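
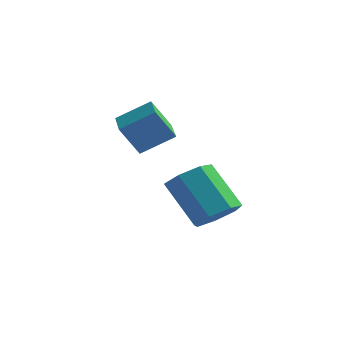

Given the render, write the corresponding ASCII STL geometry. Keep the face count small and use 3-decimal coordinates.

solid 
facet normal 0.638 -0.182 -0.748
outer loop
vertex 1.551 -0.694 -0.419
vertex 1.078 -0.441 -0.884
vertex 1.587 -0.09 -0.535
endloop
endfacet
facet normal 0.768 0.076 0.636
outer loop
vertex 1.551 -0.694 -0.419
vertex 1.587 -0.09 -0.535
vertex 0.556 -0.411 0.749
endloop
endfacet
facet normal 0.768 0.079 0.636
outer loop
vertex 0.556 -0.411 0.749
vertex 1.587 -0.09 -0.535
vertex 0.591 0.193 0.632
endloop
endfacet
facet normal -0.638 0.182 0.749
outer loop
vertex 0.556 -0.411 0.749
vertex 0.591 0.193 0.632
vertex 0.082 -0.159 0.284
endloop
endfacet
facet normal 0.638 -0.181 -0.748
outer loop
vertex 1.587 -0.09 -0.535
vertex 1.078 -0.441 -0.884
vertex 1.239 0.25 -0.914
endloop
endfacet
facet normal 0.524 0.814 0.250
outer loop
vertex 1.587 -0.09 -0.535
vertex 1.239 0.25 -0.914
vertex 0.591 0.193 0.632
endloop
endfacet
facet normal 0.523 0.815 0.249
outer loop
vertex 0.591 0.193 0.632
vertex 1.239 0.25 -0.914
vertex 0.243 0.532 0.254
endloop
endfacet
facet normal -0.637 0.181 0.749
outer loop
vertex 0.591 0.193 0.632
vertex 0.243 0.532 0.254
vertex 0.082 -0.159 0.284
endloop
endfacet
facet normal 0.638 -0.181 -0.748
outer loop
vertex 1.239 0.25 -0.914
vertex 1.078 -0.441 -0.884
vertex 0.77 0.069 -1.27
endloop
endfacet
facet normal -0.115 0.939 -0.325
outer loop
vertex 1.239 0.25 -0.914
vertex 0.77 0.069 -1.27
vertex 0.243 0.532 0.254
endloop
endfacet
facet normal -0.115 0.939 -0.325
outer loop
vertex 0.243 0.532 0.254
vertex 0.77 0.069 -1.27
vertex -0.226 0.351 -0.103
endloop
endfacet
facet normal -0.639 0.181 0.748
outer loop
vertex 0.243 0.532 0.254
vertex -0.226 0.351 -0.103
vertex 0.082 -0.159 0.284
endloop
endfacet
facet normal 0.638 -0.181 -0.749
outer loop
vertex 0.77 0.069 -1.27
vertex 1.078 -0.441 -0.884
vertex 0.533 -0.496 -1.335
endloop
endfacet
facet normal -0.667 0.355 -0.655
outer loop
vertex 0.77 0.069 -1.27
vertex 0.533 -0.496 -1.335
vertex -0.226 0.351 -0.103
endloop
endfacet
facet normal -0.667 0.355 -0.655
outer loop
vertex -0.226 0.351 -0.103
vertex 0.533 -0.496 -1.335
vertex -0.463 -0.214 -0.168
endloop
endfacet
facet normal -0.639 0.182 0.748
outer loop
vertex -0.226 0.351 -0.103
vertex -0.463 -0.214 -0.168
vertex 0.082 -0.159 0.284
endloop
endfacet
facet normal 0.638 -0.181 -0.749
outer loop
vertex 0.533 -0.496 -1.335
vertex 1.078 -0.441 -0.884
vertex 0.706 -1.02 -1.061
endloop
endfacet
facet normal -0.717 -0.494 -0.492
outer loop
vertex 0.533 -0.496 -1.335
vertex 0.706 -1.02 -1.061
vertex -0.463 -0.214 -0.168
endloop
endfacet
facet normal -0.717 -0.496 -0.490
outer loop
vertex -0.463 -0.214 -0.168
vertex 0.706 -1.02 -1.061
vertex -0.289 -0.737 0.107
endloop
endfacet
facet normal -0.639 0.181 0.748
outer loop
vertex -0.463 -0.214 -0.168
vertex -0.289 -0.737 0.107
vertex 0.082 -0.159 0.284
endloop
endfacet
facet normal 0.638 -0.182 -0.748
outer loop
vertex 0.706 -1.02 -1.061
vertex 1.078 -0.441 -0.884
vertex 1.159 -1.108 -0.653
endloop
endfacet
facet normal -0.227 -0.973 0.042
outer loop
vertex 0.706 -1.02 -1.061
vertex 1.159 -1.108 -0.653
vertex -0.289 -0.737 0.107
endloop
endfacet
facet normal -0.227 -0.973 0.042
outer loop
vertex -0.289 -0.737 0.107
vertex 1.159 -1.108 -0.653
vertex 0.164 -0.825 0.515
endloop
endfacet
facet normal -0.639 0.181 0.748
outer loop
vertex -0.289 -0.737 0.107
vertex 0.164 -0.825 0.515
vertex 0.082 -0.159 0.284
endloop
endfacet
facet normal 0.638 -0.182 -0.748
outer loop
vertex 1.159 -1.108 -0.653
vertex 1.078 -0.441 -0.884
vertex 1.551 -0.694 -0.419
endloop
endfacet
facet normal 0.434 -0.718 0.544
outer loop
vertex 1.159 -1.108 -0.653
vertex 1.551 -0.694 -0.419
vertex 0.164 -0.825 0.515
endloop
endfacet
facet normal 0.434 -0.718 0.544
outer loop
vertex 0.164 -0.825 0.515
vertex 1.551 -0.694 -0.419
vertex 0.556 -0.411 0.749
endloop
endfacet
facet normal -0.638 0.181 0.748
outer loop
vertex 0.164 -0.825 0.515
vertex 0.556 -0.411 0.749
vertex 0.082 -0.159 0.284
endloop
endfacet
facet normal -0.549 0.835 0.023
outer loop
vertex -0.698 -0.649 2.864
vertex -0.282 -0.353 2.027
vertex -1.454 -1.131 2.317
endloop
endfacet
facet normal -0.425 -0.302 0.853
outer loop
vertex -0.838 -2.067 2.293
vertex -0.698 -0.649 2.864
vertex -1.454 -1.131 2.317
endloop
endfacet
facet normal -0.549 0.835 0.021
outer loop
vertex -1.454 -1.131 2.317
vertex -0.282 -0.353 2.027
vertex -1.037 -0.836 1.481
endloop
endfacet
facet normal -0.719 -0.460 -0.521
outer loop
vertex -1.037 -0.836 1.481
vertex -0.838 -2.067 2.293
vertex -1.454 -1.131 2.317
endloop
endfacet
facet normal 0.719 0.460 0.520
outer loop
vertex -0.698 -0.649 2.864
vertex 0.334 -1.289 2.003
vertex -0.282 -0.353 2.027
endloop
endfacet
facet normal -0.424 -0.302 0.854
outer loop
vertex -0.083 -1.584 2.839
vertex -0.698 -0.649 2.864
vertex -0.838 -2.067 2.293
endloop
endfacet
facet normal 0.719 0.459 0.521
outer loop
vertex -0.083 -1.584 2.839
vertex 0.334 -1.289 2.003
vertex -0.698 -0.649 2.864
endloop
endfacet
facet normal 0.425 0.301 -0.854
outer loop
vertex -0.282 -0.353 2.027
vertex 0.334 -1.289 2.003
vertex -1.037 -0.836 1.481
endloop
endfacet
facet normal -0.720 -0.460 -0.520
outer loop
vertex -0.422 -1.771 1.456
vertex -0.838 -2.067 2.293
vertex -1.037 -0.836 1.481
endloop
endfacet
facet normal 0.425 0.302 -0.853
outer loop
vertex -1.037 -0.836 1.481
vertex 0.334 -1.289 2.003
vertex -0.422 -1.771 1.456
endloop
endfacet
facet normal 0.550 -0.835 -0.022
outer loop
vertex -0.422 -1.771 1.456
vertex -0.083 -1.584 2.839
vertex -0.838 -2.067 2.293
endloop
endfacet
facet normal 0.548 -0.836 -0.021
outer loop
vertex 0.334 -1.289 2.003
vertex -0.083 -1.584 2.839
vertex -0.422 -1.771 1.456
endloop
endfacet

endsolid


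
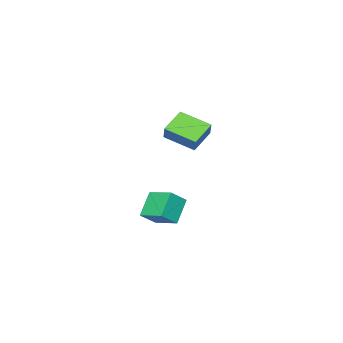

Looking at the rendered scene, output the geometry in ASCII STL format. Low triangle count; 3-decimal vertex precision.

solid 
facet normal -0.660 -0.201 0.724
outer loop
vertex 3.852 2.106 0.17
vertex 3.875 3.623 0.613
vertex 2.936 2.345 -0.599
endloop
endfacet
facet normal -0.015 -0.960 -0.280
outer loop
vertex 4.025 2.677 -1.793
vertex 3.852 2.106 0.17
vertex 2.936 2.345 -0.599
endloop
endfacet
facet normal -0.660 -0.201 0.724
outer loop
vertex 2.936 2.345 -0.599
vertex 3.875 3.623 0.613
vertex 2.959 3.861 -0.156
endloop
endfacet
facet normal -0.751 0.196 -0.631
outer loop
vertex 2.959 3.861 -0.156
vertex 4.025 2.677 -1.793
vertex 2.936 2.345 -0.599
endloop
endfacet
facet normal 0.751 -0.196 0.631
outer loop
vertex 3.852 2.106 0.17
vertex 4.964 3.955 -0.581
vertex 3.875 3.623 0.613
endloop
endfacet
facet normal -0.014 -0.960 -0.280
outer loop
vertex 4.941 2.439 -1.024
vertex 3.852 2.106 0.17
vertex 4.025 2.677 -1.793
endloop
endfacet
facet normal 0.751 -0.196 0.631
outer loop
vertex 4.941 2.439 -1.024
vertex 4.964 3.955 -0.581
vertex 3.852 2.106 0.17
endloop
endfacet
facet normal 0.014 0.960 0.280
outer loop
vertex 3.875 3.623 0.613
vertex 4.964 3.955 -0.581
vertex 2.959 3.861 -0.156
endloop
endfacet
facet normal -0.751 0.196 -0.631
outer loop
vertex 4.048 4.194 -1.35
vertex 4.025 2.677 -1.793
vertex 2.959 3.861 -0.156
endloop
endfacet
facet normal 0.015 0.960 0.281
outer loop
vertex 2.959 3.861 -0.156
vertex 4.964 3.955 -0.581
vertex 4.048 4.194 -1.35
endloop
endfacet
facet normal 0.660 0.201 -0.724
outer loop
vertex 4.048 4.194 -1.35
vertex 4.941 2.439 -1.024
vertex 4.025 2.677 -1.793
endloop
endfacet
facet normal 0.660 0.201 -0.724
outer loop
vertex 4.964 3.955 -0.581
vertex 4.941 2.439 -1.024
vertex 4.048 4.194 -1.35
endloop
endfacet
facet normal -0.421 -0.439 -0.794
outer loop
vertex -1.966 -2.223 1.2
vertex -3.415 -2.353 2.04
vertex -2.528 -0.433 0.507
endloop
endfacet
facet normal 0.863 0.078 -0.499
outer loop
vertex -2.045 0.073 1.42
vertex -1.966 -2.223 1.2
vertex -2.528 -0.433 0.507
endloop
endfacet
facet normal -0.420 -0.440 -0.794
outer loop
vertex -2.528 -0.433 0.507
vertex -3.415 -2.353 2.04
vertex -3.978 -0.563 1.347
endloop
endfacet
facet normal -0.281 0.895 -0.347
outer loop
vertex -3.978 -0.563 1.347
vertex -2.045 0.073 1.42
vertex -2.528 -0.433 0.507
endloop
endfacet
facet normal 0.281 -0.895 0.347
outer loop
vertex -1.966 -2.223 1.2
vertex -2.932 -1.847 2.953
vertex -3.415 -2.353 2.04
endloop
endfacet
facet normal 0.862 0.078 -0.500
outer loop
vertex -1.482 -1.717 2.113
vertex -1.966 -2.223 1.2
vertex -2.045 0.073 1.42
endloop
endfacet
facet normal 0.281 -0.895 0.347
outer loop
vertex -1.482 -1.717 2.113
vertex -2.932 -1.847 2.953
vertex -1.966 -2.223 1.2
endloop
endfacet
facet normal -0.863 -0.078 0.500
outer loop
vertex -3.415 -2.353 2.04
vertex -2.932 -1.847 2.953
vertex -3.978 -0.563 1.347
endloop
endfacet
facet normal -0.281 0.895 -0.347
outer loop
vertex -3.494 -0.057 2.26
vertex -2.045 0.073 1.42
vertex -3.978 -0.563 1.347
endloop
endfacet
facet normal -0.863 -0.077 0.500
outer loop
vertex -3.978 -0.563 1.347
vertex -2.932 -1.847 2.953
vertex -3.494 -0.057 2.26
endloop
endfacet
facet normal 0.421 0.440 0.794
outer loop
vertex -3.494 -0.057 2.26
vertex -1.482 -1.717 2.113
vertex -2.045 0.073 1.42
endloop
endfacet
facet normal 0.420 0.439 0.794
outer loop
vertex -2.932 -1.847 2.953
vertex -1.482 -1.717 2.113
vertex -3.494 -0.057 2.26
endloop
endfacet

endsolid


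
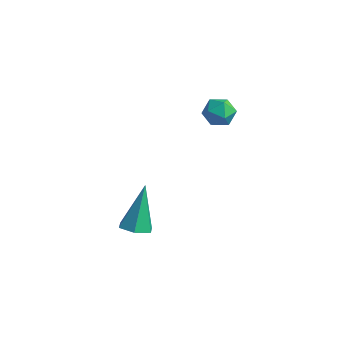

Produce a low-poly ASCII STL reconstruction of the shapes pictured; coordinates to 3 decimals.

solid 
facet normal 0.125 -0.468 -0.875
outer loop
vertex -3.29 -3.06 -4.212
vertex -3.637 -2.556 -4.531
vertex -2.953 -2.51 -4.458
endloop
endfacet
facet normal 0.792 -0.233 0.565
outer loop
vertex -3.29 -3.06 -4.212
vertex -2.953 -2.51 -4.458
vertex -3.883 -1.624 -2.789
endloop
endfacet
facet normal 0.125 -0.469 -0.875
outer loop
vertex -2.953 -2.51 -4.458
vertex -3.637 -2.556 -4.531
vertex -3.3 -2.007 -4.777
endloop
endfacet
facet normal 0.783 0.611 0.112
outer loop
vertex -2.953 -2.51 -4.458
vertex -3.3 -2.007 -4.777
vertex -3.883 -1.624 -2.789
endloop
endfacet
facet normal 0.123 -0.468 -0.875
outer loop
vertex -3.3 -2.007 -4.777
vertex -3.637 -2.556 -4.531
vertex -3.985 -2.052 -4.849
endloop
endfacet
facet normal -0.043 0.979 -0.201
outer loop
vertex -3.3 -2.007 -4.777
vertex -3.985 -2.052 -4.849
vertex -3.883 -1.624 -2.789
endloop
endfacet
facet normal 0.123 -0.468 -0.875
outer loop
vertex -3.985 -2.052 -4.849
vertex -3.637 -2.556 -4.531
vertex -4.322 -2.601 -4.603
endloop
endfacet
facet normal -0.863 0.502 -0.062
outer loop
vertex -3.985 -2.052 -4.849
vertex -4.322 -2.601 -4.603
vertex -3.883 -1.624 -2.789
endloop
endfacet
facet normal 0.123 -0.469 -0.875
outer loop
vertex -4.322 -2.601 -4.603
vertex -3.637 -2.556 -4.531
vertex -3.974 -3.105 -4.284
endloop
endfacet
facet normal -0.854 -0.342 0.391
outer loop
vertex -4.322 -2.601 -4.603
vertex -3.974 -3.105 -4.284
vertex -3.883 -1.624 -2.789
endloop
endfacet
facet normal 0.123 -0.469 -0.875
outer loop
vertex -3.974 -3.105 -4.284
vertex -3.637 -2.556 -4.531
vertex -3.29 -3.06 -4.212
endloop
endfacet
facet normal -0.027 -0.709 0.704
outer loop
vertex -3.974 -3.105 -4.284
vertex -3.29 -3.06 -4.212
vertex -3.883 -1.624 -2.789
endloop
endfacet
facet normal -0.672 0.649 0.357
outer loop
vertex -2.798 1.129 0.513
vertex -2.763 0.823 1.135
vertex -2.336 1.349 0.983
endloop
endfacet
facet normal -0.283 0.945 -0.164
outer loop
vertex -2.798 1.129 0.513
vertex -2.336 1.349 0.983
vertex -2.151 1.289 0.317
endloop
endfacet
facet normal -0.364 0.550 -0.752
outer loop
vertex -2.798 1.129 0.513
vertex -2.151 1.289 0.317
vertex -2.464 0.726 0.057
endloop
endfacet
facet normal -0.803 0.008 -0.596
outer loop
vertex -2.798 1.129 0.513
vertex -2.464 0.726 0.057
vertex -2.842 0.439 0.563
endloop
endfacet
facet normal -0.993 0.070 0.090
outer loop
vertex -2.798 1.129 0.513
vertex -2.842 0.439 0.563
vertex -2.763 0.823 1.135
endloop
endfacet
facet normal 0.404 0.914 0.030
outer loop
vertex -2.151 1.289 0.317
vertex -2.336 1.349 0.983
vertex -1.718 1.081 0.817
endloop
endfacet
facet normal -0.227 0.436 0.871
outer loop
vertex -2.336 1.349 0.983
vertex -2.763 0.823 1.135
vertex -2.096 0.794 1.323
endloop
endfacet
facet normal -0.747 -0.500 0.439
outer loop
vertex -2.763 0.823 1.135
vertex -2.842 0.439 0.563
vertex -2.409 0.231 1.063
endloop
endfacet
facet normal -0.440 -0.600 -0.669
outer loop
vertex -2.842 0.439 0.563
vertex -2.464 0.726 0.057
vertex -2.224 0.171 0.397
endloop
endfacet
facet normal 0.272 0.275 -0.922
outer loop
vertex -2.464 0.726 0.057
vertex -2.151 1.289 0.317
vertex -1.797 0.697 0.245
endloop
endfacet
facet normal 0.803 -0.008 0.596
outer loop
vertex -1.762 0.391 0.867
vertex -1.718 1.081 0.817
vertex -2.096 0.794 1.323
endloop
endfacet
facet normal 0.364 -0.550 0.752
outer loop
vertex -1.762 0.391 0.867
vertex -2.096 0.794 1.323
vertex -2.409 0.231 1.063
endloop
endfacet
facet normal 0.283 -0.945 0.164
outer loop
vertex -1.762 0.391 0.867
vertex -2.409 0.231 1.063
vertex -2.224 0.171 0.397
endloop
endfacet
facet normal 0.672 -0.649 -0.357
outer loop
vertex -1.762 0.391 0.867
vertex -2.224 0.171 0.397
vertex -1.797 0.697 0.245
endloop
endfacet
facet normal 0.993 -0.070 -0.090
outer loop
vertex -1.762 0.391 0.867
vertex -1.797 0.697 0.245
vertex -1.718 1.081 0.817
endloop
endfacet
facet normal 0.440 0.600 0.669
outer loop
vertex -2.096 0.794 1.323
vertex -1.718 1.081 0.817
vertex -2.336 1.349 0.983
endloop
endfacet
facet normal -0.272 -0.275 0.922
outer loop
vertex -2.409 0.231 1.063
vertex -2.096 0.794 1.323
vertex -2.763 0.823 1.135
endloop
endfacet
facet normal -0.404 -0.914 -0.030
outer loop
vertex -2.224 0.171 0.397
vertex -2.409 0.231 1.063
vertex -2.842 0.439 0.563
endloop
endfacet
facet normal 0.227 -0.436 -0.871
outer loop
vertex -1.797 0.697 0.245
vertex -2.224 0.171 0.397
vertex -2.464 0.726 0.057
endloop
endfacet
facet normal 0.747 0.500 -0.439
outer loop
vertex -1.718 1.081 0.817
vertex -1.797 0.697 0.245
vertex -2.151 1.289 0.317
endloop
endfacet

endsolid


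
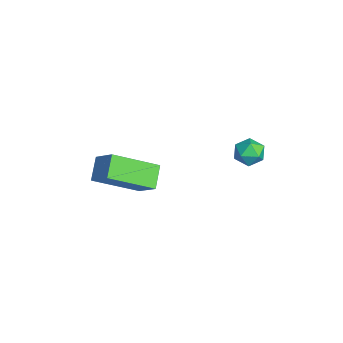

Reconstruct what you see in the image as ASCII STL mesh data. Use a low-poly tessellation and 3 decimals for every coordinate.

solid 
facet normal -0.668 -0.391 -0.633
outer loop
vertex 0.306 -4.727 -3.941
vertex -0.527 -4.378 -3.278
vertex 0.232 -2.831 -5.033
endloop
endfacet
facet normal 0.743 -0.312 -0.592
outer loop
vertex 1.067 -2.342 -4.242
vertex 0.306 -4.727 -3.941
vertex 0.232 -2.831 -5.033
endloop
endfacet
facet normal -0.667 -0.391 -0.634
outer loop
vertex 0.232 -2.831 -5.033
vertex -0.527 -4.378 -3.278
vertex -0.601 -2.482 -4.371
endloop
endfacet
facet normal -0.034 0.866 -0.499
outer loop
vertex -0.601 -2.482 -4.371
vertex 1.067 -2.342 -4.242
vertex 0.232 -2.831 -5.033
endloop
endfacet
facet normal 0.034 -0.866 0.499
outer loop
vertex 0.306 -4.727 -3.941
vertex 0.308 -3.889 -2.487
vertex -0.527 -4.378 -3.278
endloop
endfacet
facet normal 0.744 -0.312 -0.591
outer loop
vertex 1.141 -4.238 -3.149
vertex 0.306 -4.727 -3.941
vertex 1.067 -2.342 -4.242
endloop
endfacet
facet normal 0.034 -0.866 0.499
outer loop
vertex 1.141 -4.238 -3.149
vertex 0.308 -3.889 -2.487
vertex 0.306 -4.727 -3.941
endloop
endfacet
facet normal -0.743 0.312 0.592
outer loop
vertex -0.527 -4.378 -3.278
vertex 0.308 -3.889 -2.487
vertex -0.601 -2.482 -4.371
endloop
endfacet
facet normal -0.034 0.866 -0.499
outer loop
vertex 0.234 -1.993 -3.579
vertex 1.067 -2.342 -4.242
vertex -0.601 -2.482 -4.371
endloop
endfacet
facet normal -0.744 0.312 0.592
outer loop
vertex -0.601 -2.482 -4.371
vertex 0.308 -3.889 -2.487
vertex 0.234 -1.993 -3.579
endloop
endfacet
facet normal 0.668 0.391 0.633
outer loop
vertex 0.234 -1.993 -3.579
vertex 1.141 -4.238 -3.149
vertex 1.067 -2.342 -4.242
endloop
endfacet
facet normal 0.667 0.391 0.634
outer loop
vertex 0.308 -3.889 -2.487
vertex 1.141 -4.238 -3.149
vertex 0.234 -1.993 -3.579
endloop
endfacet
facet normal -0.393 -0.226 0.892
outer loop
vertex 1.333 1.278 -1.565
vertex 1.591 0.647 -1.611
vertex 1.958 1.146 -1.323
endloop
endfacet
facet normal -0.231 0.468 0.853
outer loop
vertex 1.333 1.278 -1.565
vertex 1.958 1.146 -1.323
vertex 1.841 1.722 -1.671
endloop
endfacet
facet normal -0.591 0.748 0.303
outer loop
vertex 1.333 1.278 -1.565
vertex 1.841 1.722 -1.671
vertex 1.402 1.579 -2.174
endloop
endfacet
facet normal -0.974 0.227 0.002
outer loop
vertex 1.333 1.278 -1.565
vertex 1.402 1.579 -2.174
vertex 1.247 0.915 -2.137
endloop
endfacet
facet normal -0.852 -0.375 0.366
outer loop
vertex 1.333 1.278 -1.565
vertex 1.247 0.915 -2.137
vertex 1.591 0.647 -1.611
endloop
endfacet
facet normal 0.467 0.525 0.712
outer loop
vertex 1.841 1.722 -1.671
vertex 1.958 1.146 -1.323
vertex 2.413 1.365 -1.783
endloop
endfacet
facet normal 0.205 -0.598 0.775
outer loop
vertex 1.958 1.146 -1.323
vertex 1.591 0.647 -1.611
vertex 2.258 0.701 -1.746
endloop
endfacet
facet normal -0.539 -0.839 -0.075
outer loop
vertex 1.591 0.647 -1.611
vertex 1.247 0.915 -2.137
vertex 1.819 0.558 -2.249
endloop
endfacet
facet normal -0.736 0.135 -0.664
outer loop
vertex 1.247 0.915 -2.137
vertex 1.402 1.579 -2.174
vertex 1.702 1.134 -2.597
endloop
endfacet
facet normal -0.115 0.977 -0.177
outer loop
vertex 1.402 1.579 -2.174
vertex 1.841 1.722 -1.671
vertex 2.069 1.633 -2.309
endloop
endfacet
facet normal 0.974 -0.227 -0.002
outer loop
vertex 2.327 1.002 -2.355
vertex 2.413 1.365 -1.783
vertex 2.258 0.701 -1.746
endloop
endfacet
facet normal 0.591 -0.748 -0.303
outer loop
vertex 2.327 1.002 -2.355
vertex 2.258 0.701 -1.746
vertex 1.819 0.558 -2.249
endloop
endfacet
facet normal 0.231 -0.468 -0.853
outer loop
vertex 2.327 1.002 -2.355
vertex 1.819 0.558 -2.249
vertex 1.702 1.134 -2.597
endloop
endfacet
facet normal 0.393 0.226 -0.892
outer loop
vertex 2.327 1.002 -2.355
vertex 1.702 1.134 -2.597
vertex 2.069 1.633 -2.309
endloop
endfacet
facet normal 0.852 0.375 -0.366
outer loop
vertex 2.327 1.002 -2.355
vertex 2.069 1.633 -2.309
vertex 2.413 1.365 -1.783
endloop
endfacet
facet normal 0.736 -0.135 0.664
outer loop
vertex 2.258 0.701 -1.746
vertex 2.413 1.365 -1.783
vertex 1.958 1.146 -1.323
endloop
endfacet
facet normal 0.115 -0.977 0.177
outer loop
vertex 1.819 0.558 -2.249
vertex 2.258 0.701 -1.746
vertex 1.591 0.647 -1.611
endloop
endfacet
facet normal -0.467 -0.525 -0.712
outer loop
vertex 1.702 1.134 -2.597
vertex 1.819 0.558 -2.249
vertex 1.247 0.915 -2.137
endloop
endfacet
facet normal -0.205 0.598 -0.775
outer loop
vertex 2.069 1.633 -2.309
vertex 1.702 1.134 -2.597
vertex 1.402 1.579 -2.174
endloop
endfacet
facet normal 0.539 0.839 0.075
outer loop
vertex 2.413 1.365 -1.783
vertex 2.069 1.633 -2.309
vertex 1.841 1.722 -1.671
endloop
endfacet

endsolid


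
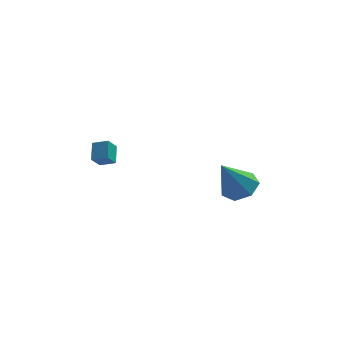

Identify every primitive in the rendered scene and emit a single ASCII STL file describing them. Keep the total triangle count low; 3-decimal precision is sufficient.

solid 
facet normal 0.424 0.306 -0.852
outer loop
vertex 5.002 2.265 0.187
vertex 4.391 1.706 -0.318
vertex 4.279 2.63 -0.042
endloop
endfacet
facet normal 0.104 0.668 0.737
outer loop
vertex 5.002 2.265 0.187
vertex 4.279 2.63 -0.042
vertex 3.489 1.054 1.498
endloop
endfacet
facet normal 0.423 0.306 -0.853
outer loop
vertex 4.279 2.63 -0.042
vertex 4.391 1.706 -0.318
vertex 3.639 2.299 -0.478
endloop
endfacet
facet normal -0.617 0.686 0.385
outer loop
vertex 4.279 2.63 -0.042
vertex 3.639 2.299 -0.478
vertex 3.489 1.054 1.498
endloop
endfacet
facet normal 0.423 0.307 -0.852
outer loop
vertex 3.639 2.299 -0.478
vertex 4.391 1.706 -0.318
vertex 3.566 1.522 -0.794
endloop
endfacet
facet normal -0.995 0.099 -0.013
outer loop
vertex 3.639 2.299 -0.478
vertex 3.566 1.522 -0.794
vertex 3.489 1.054 1.498
endloop
endfacet
facet normal 0.424 0.306 -0.853
outer loop
vertex 3.566 1.522 -0.794
vertex 4.391 1.706 -0.318
vertex 4.113 0.884 -0.751
endloop
endfacet
facet normal -0.744 -0.649 -0.157
outer loop
vertex 3.566 1.522 -0.794
vertex 4.113 0.884 -0.751
vertex 3.489 1.054 1.498
endloop
endfacet
facet normal 0.422 0.306 -0.853
outer loop
vertex 4.113 0.884 -0.751
vertex 4.391 1.706 -0.318
vertex 4.87 0.865 -0.383
endloop
endfacet
facet normal -0.054 -0.997 0.060
outer loop
vertex 4.113 0.884 -0.751
vertex 4.87 0.865 -0.383
vertex 3.489 1.054 1.498
endloop
endfacet
facet normal 0.424 0.307 -0.852
outer loop
vertex 4.87 0.865 -0.383
vertex 4.391 1.706 -0.318
vertex 5.265 1.48 0.035
endloop
endfacet
facet normal 0.556 -0.681 0.477
outer loop
vertex 4.87 0.865 -0.383
vertex 5.265 1.48 0.035
vertex 3.489 1.054 1.498
endloop
endfacet
facet normal 0.424 0.307 -0.852
outer loop
vertex 5.265 1.48 0.035
vertex 4.391 1.706 -0.318
vertex 5.002 2.265 0.187
endloop
endfacet
facet normal 0.626 0.059 0.777
outer loop
vertex 5.265 1.48 0.035
vertex 5.002 2.265 0.187
vertex 3.489 1.054 1.498
endloop
endfacet
facet normal -0.904 0.270 -0.331
outer loop
vertex -2.276 0.701 2.147
vertex -2.245 1.523 2.733
vertex -1.918 1.134 1.522
endloop
endfacet
facet normal -0.031 -0.813 -0.581
outer loop
vertex -1.195 0.917 1.787
vertex -2.276 0.701 2.147
vertex -1.918 1.134 1.522
endloop
endfacet
facet normal -0.904 0.271 -0.331
outer loop
vertex -1.918 1.134 1.522
vertex -2.245 1.523 2.733
vertex -1.887 1.955 2.109
endloop
endfacet
facet normal 0.427 0.515 -0.743
outer loop
vertex -1.887 1.955 2.109
vertex -1.195 0.917 1.787
vertex -1.918 1.134 1.522
endloop
endfacet
facet normal -0.427 -0.514 0.744
outer loop
vertex -2.276 0.701 2.147
vertex -1.522 1.306 2.998
vertex -2.245 1.523 2.733
endloop
endfacet
facet normal -0.031 -0.813 -0.581
outer loop
vertex -1.553 0.485 2.411
vertex -2.276 0.701 2.147
vertex -1.195 0.917 1.787
endloop
endfacet
facet normal -0.426 -0.516 0.744
outer loop
vertex -1.553 0.485 2.411
vertex -1.522 1.306 2.998
vertex -2.276 0.701 2.147
endloop
endfacet
facet normal 0.031 0.813 0.581
outer loop
vertex -2.245 1.523 2.733
vertex -1.522 1.306 2.998
vertex -1.887 1.955 2.109
endloop
endfacet
facet normal 0.426 0.515 -0.744
outer loop
vertex -1.164 1.739 2.373
vertex -1.195 0.917 1.787
vertex -1.887 1.955 2.109
endloop
endfacet
facet normal 0.031 0.813 0.581
outer loop
vertex -1.887 1.955 2.109
vertex -1.522 1.306 2.998
vertex -1.164 1.739 2.373
endloop
endfacet
facet normal 0.904 -0.270 0.331
outer loop
vertex -1.164 1.739 2.373
vertex -1.553 0.485 2.411
vertex -1.195 0.917 1.787
endloop
endfacet
facet normal 0.904 -0.270 0.331
outer loop
vertex -1.522 1.306 2.998
vertex -1.553 0.485 2.411
vertex -1.164 1.739 2.373
endloop
endfacet

endsolid


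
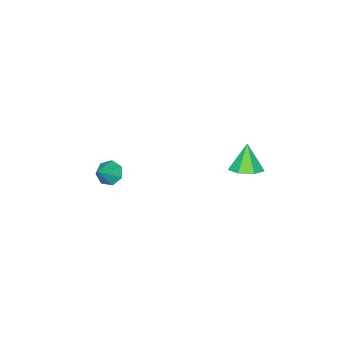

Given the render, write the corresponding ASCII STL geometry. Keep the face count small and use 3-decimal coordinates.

solid 
facet normal 0.336 0.251 -0.908
outer loop
vertex -2.641 3.11 0.045
vertex -3.436 3.787 -0.062
vertex -2.481 3.958 0.339
endloop
endfacet
facet normal 0.665 -0.354 0.658
outer loop
vertex -2.641 3.11 0.045
vertex -2.481 3.958 0.339
vertex -4.044 3.333 1.582
endloop
endfacet
facet normal 0.336 0.251 -0.908
outer loop
vertex -2.481 3.958 0.339
vertex -3.436 3.787 -0.062
vertex -3.04 4.677 0.331
endloop
endfacet
facet normal 0.478 0.380 0.792
outer loop
vertex -2.481 3.958 0.339
vertex -3.04 4.677 0.331
vertex -4.044 3.333 1.582
endloop
endfacet
facet normal 0.336 0.251 -0.908
outer loop
vertex -3.04 4.677 0.331
vertex -3.436 3.787 -0.062
vertex -3.898 4.726 0.027
endloop
endfacet
facet normal -0.187 0.740 0.646
outer loop
vertex -3.04 4.677 0.331
vertex -3.898 4.726 0.027
vertex -4.044 3.333 1.582
endloop
endfacet
facet normal 0.335 0.251 -0.908
outer loop
vertex -3.898 4.726 0.027
vertex -3.436 3.787 -0.062
vertex -4.408 4.068 -0.343
endloop
endfacet
facet normal -0.827 0.455 0.330
outer loop
vertex -3.898 4.726 0.027
vertex -4.408 4.068 -0.343
vertex -4.044 3.333 1.582
endloop
endfacet
facet normal 0.335 0.252 -0.908
outer loop
vertex -4.408 4.068 -0.343
vertex -3.436 3.787 -0.062
vertex -4.186 3.199 -0.502
endloop
endfacet
facet normal -0.962 -0.261 0.082
outer loop
vertex -4.408 4.068 -0.343
vertex -4.186 3.199 -0.502
vertex -4.044 3.333 1.582
endloop
endfacet
facet normal 0.336 0.251 -0.908
outer loop
vertex -4.186 3.199 -0.502
vertex -3.436 3.787 -0.062
vertex -3.4 2.772 -0.329
endloop
endfacet
facet normal -0.491 -0.867 0.089
outer loop
vertex -4.186 3.199 -0.502
vertex -3.4 2.772 -0.329
vertex -4.044 3.333 1.582
endloop
endfacet
facet normal 0.336 0.251 -0.908
outer loop
vertex -3.4 2.772 -0.329
vertex -3.436 3.787 -0.062
vertex -2.641 3.11 0.045
endloop
endfacet
facet normal 0.234 -0.909 0.346
outer loop
vertex -3.4 2.772 -0.329
vertex -2.641 3.11 0.045
vertex -4.044 3.333 1.582
endloop
endfacet
facet normal -0.744 -0.116 -0.658
outer loop
vertex -0.111 -3.414 -3.537
vertex -0.485 -4.023 -3.006
vertex -0.613 -3.142 -3.017
endloop
endfacet
facet normal 0.471 0.882 -0.007
outer loop
vertex -0.111 -3.414 -3.537
vertex -0.613 -3.142 -3.017
vertex 0.705 -3.837 -1.954
endloop
endfacet
facet normal -0.744 -0.116 -0.658
outer loop
vertex -0.613 -3.142 -3.017
vertex -0.485 -4.023 -3.006
vertex -1.019 -3.533 -2.489
endloop
endfacet
facet normal -0.035 0.816 0.577
outer loop
vertex -0.613 -3.142 -3.017
vertex -1.019 -3.533 -2.489
vertex 0.705 -3.837 -1.954
endloop
endfacet
facet normal -0.744 -0.116 -0.658
outer loop
vertex -1.019 -3.533 -2.489
vertex -0.485 -4.023 -3.006
vertex -1.023 -4.293 -2.351
endloop
endfacet
facet normal -0.264 0.174 0.949
outer loop
vertex -1.019 -3.533 -2.489
vertex -1.023 -4.293 -2.351
vertex 0.705 -3.837 -1.954
endloop
endfacet
facet normal -0.744 -0.116 -0.659
outer loop
vertex -1.023 -4.293 -2.351
vertex -0.485 -4.023 -3.006
vertex -0.622 -4.849 -2.706
endloop
endfacet
facet normal -0.043 -0.559 0.828
outer loop
vertex -1.023 -4.293 -2.351
vertex -0.622 -4.849 -2.706
vertex 0.705 -3.837 -1.954
endloop
endfacet
facet normal -0.744 -0.116 -0.658
outer loop
vertex -0.622 -4.849 -2.706
vertex -0.485 -4.023 -3.006
vertex -0.118 -4.783 -3.287
endloop
endfacet
facet normal 0.462 -0.833 0.306
outer loop
vertex -0.622 -4.849 -2.706
vertex -0.118 -4.783 -3.287
vertex 0.705 -3.837 -1.954
endloop
endfacet
facet normal -0.744 -0.116 -0.657
outer loop
vertex -0.118 -4.783 -3.287
vertex -0.485 -4.023 -3.006
vertex 0.109 -4.145 -3.657
endloop
endfacet
facet normal 0.870 -0.440 -0.225
outer loop
vertex -0.118 -4.783 -3.287
vertex 0.109 -4.145 -3.657
vertex 0.705 -3.837 -1.954
endloop
endfacet
facet normal -0.744 -0.116 -0.658
outer loop
vertex 0.109 -4.145 -3.657
vertex -0.485 -4.023 -3.006
vertex -0.111 -3.414 -3.537
endloop
endfacet
facet normal 0.874 0.323 -0.364
outer loop
vertex 0.109 -4.145 -3.657
vertex -0.111 -3.414 -3.537
vertex 0.705 -3.837 -1.954
endloop
endfacet

endsolid


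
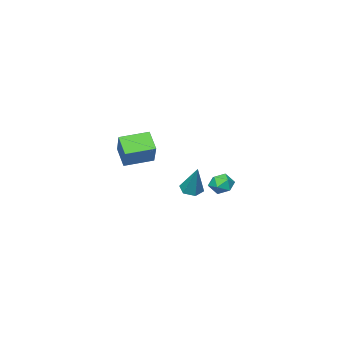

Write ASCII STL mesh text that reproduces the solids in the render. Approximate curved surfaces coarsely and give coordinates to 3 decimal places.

solid 
facet normal -0.947 0.143 -0.289
outer loop
vertex -1.693 3.371 0.938
vertex -1.93 2.943 1.503
vertex -1.849 3.679 1.601
endloop
endfacet
facet normal -0.542 0.706 -0.456
outer loop
vertex -1.693 3.371 0.938
vertex -1.849 3.679 1.601
vertex -1.245 3.897 1.22
endloop
endfacet
facet normal -0.012 0.480 -0.877
outer loop
vertex -1.693 3.371 0.938
vertex -1.245 3.897 1.22
vertex -0.953 3.296 0.887
endloop
endfacet
facet normal -0.090 -0.224 -0.971
outer loop
vertex -1.693 3.371 0.938
vertex -0.953 3.296 0.887
vertex -1.376 2.706 1.062
endloop
endfacet
facet normal -0.668 -0.431 -0.607
outer loop
vertex -1.693 3.371 0.938
vertex -1.376 2.706 1.062
vertex -1.93 2.943 1.503
endloop
endfacet
facet normal -0.252 0.956 0.147
outer loop
vertex -1.245 3.897 1.22
vertex -1.849 3.679 1.601
vertex -1.204 3.794 1.958
endloop
endfacet
facet normal -0.907 0.044 0.418
outer loop
vertex -1.849 3.679 1.601
vertex -1.93 2.943 1.503
vertex -1.627 3.204 2.133
endloop
endfacet
facet normal -0.456 -0.884 -0.098
outer loop
vertex -1.93 2.943 1.503
vertex -1.376 2.706 1.062
vertex -1.335 2.603 1.8
endloop
endfacet
facet normal 0.478 -0.547 -0.688
outer loop
vertex -1.376 2.706 1.062
vertex -0.953 3.296 0.887
vertex -0.731 2.821 1.419
endloop
endfacet
facet normal 0.604 0.590 -0.535
outer loop
vertex -0.953 3.296 0.887
vertex -1.245 3.897 1.22
vertex -0.65 3.557 1.517
endloop
endfacet
facet normal 0.090 0.224 0.971
outer loop
vertex -0.887 3.129 2.082
vertex -1.204 3.794 1.958
vertex -1.627 3.204 2.133
endloop
endfacet
facet normal 0.012 -0.480 0.877
outer loop
vertex -0.887 3.129 2.082
vertex -1.627 3.204 2.133
vertex -1.335 2.603 1.8
endloop
endfacet
facet normal 0.542 -0.706 0.456
outer loop
vertex -0.887 3.129 2.082
vertex -1.335 2.603 1.8
vertex -0.731 2.821 1.419
endloop
endfacet
facet normal 0.947 -0.143 0.289
outer loop
vertex -0.887 3.129 2.082
vertex -0.731 2.821 1.419
vertex -0.65 3.557 1.517
endloop
endfacet
facet normal 0.668 0.431 0.607
outer loop
vertex -0.887 3.129 2.082
vertex -0.65 3.557 1.517
vertex -1.204 3.794 1.958
endloop
endfacet
facet normal -0.478 0.547 0.688
outer loop
vertex -1.627 3.204 2.133
vertex -1.204 3.794 1.958
vertex -1.849 3.679 1.601
endloop
endfacet
facet normal -0.604 -0.590 0.535
outer loop
vertex -1.335 2.603 1.8
vertex -1.627 3.204 2.133
vertex -1.93 2.943 1.503
endloop
endfacet
facet normal 0.252 -0.956 -0.147
outer loop
vertex -0.731 2.821 1.419
vertex -1.335 2.603 1.8
vertex -1.376 2.706 1.062
endloop
endfacet
facet normal 0.907 -0.044 -0.418
outer loop
vertex -0.65 3.557 1.517
vertex -0.731 2.821 1.419
vertex -0.953 3.296 0.887
endloop
endfacet
facet normal 0.456 0.884 0.098
outer loop
vertex -1.204 3.794 1.958
vertex -0.65 3.557 1.517
vertex -1.245 3.897 1.22
endloop
endfacet
facet normal -0.223 -0.439 -0.871
outer loop
vertex -1.619 0.147 -0.088
vertex -2.277 0.136 0.086
vertex -2.023 0.67 -0.248
endloop
endfacet
facet normal 0.804 0.569 -0.172
outer loop
vertex -1.619 0.147 -0.088
vertex -2.023 0.67 -0.248
vertex -1.823 1.024 1.854
endloop
endfacet
facet normal -0.223 -0.438 -0.871
outer loop
vertex -2.023 0.67 -0.248
vertex -2.277 0.136 0.086
vertex -2.68 0.659 -0.074
endloop
endfacet
facet normal -0.059 0.985 -0.160
outer loop
vertex -2.023 0.67 -0.248
vertex -2.68 0.659 -0.074
vertex -1.823 1.024 1.854
endloop
endfacet
facet normal -0.223 -0.438 -0.871
outer loop
vertex -2.68 0.659 -0.074
vertex -2.277 0.136 0.086
vertex -2.934 0.124 0.26
endloop
endfacet
facet normal -0.802 0.540 0.254
outer loop
vertex -2.68 0.659 -0.074
vertex -2.934 0.124 0.26
vertex -1.823 1.024 1.854
endloop
endfacet
facet normal -0.223 -0.438 -0.871
outer loop
vertex -2.934 0.124 0.26
vertex -2.277 0.136 0.086
vertex -2.531 -0.399 0.42
endloop
endfacet
facet normal -0.681 -0.324 0.657
outer loop
vertex -2.934 0.124 0.26
vertex -2.531 -0.399 0.42
vertex -1.823 1.024 1.854
endloop
endfacet
facet normal -0.223 -0.438 -0.871
outer loop
vertex -2.531 -0.399 0.42
vertex -2.277 0.136 0.086
vertex -1.874 -0.388 0.246
endloop
endfacet
facet normal 0.183 -0.742 0.645
outer loop
vertex -2.531 -0.399 0.42
vertex -1.874 -0.388 0.246
vertex -1.823 1.024 1.854
endloop
endfacet
facet normal -0.223 -0.438 -0.871
outer loop
vertex -1.874 -0.388 0.246
vertex -2.277 0.136 0.086
vertex -1.619 0.147 -0.088
endloop
endfacet
facet normal 0.926 -0.297 0.231
outer loop
vertex -1.874 -0.388 0.246
vertex -1.619 0.147 -0.088
vertex -1.823 1.024 1.854
endloop
endfacet
facet normal -0.847 0.510 0.150
outer loop
vertex -3.16 -4.138 2.121
vertex -2.277 -3.073 3.481
vertex -2.789 -3.245 1.18
endloop
endfacet
facet normal -0.455 -0.549 -0.701
outer loop
vertex -1.323 -4.127 0.919
vertex -3.16 -4.138 2.121
vertex -2.789 -3.245 1.18
endloop
endfacet
facet normal -0.847 0.510 0.150
outer loop
vertex -2.789 -3.245 1.18
vertex -2.277 -3.073 3.481
vertex -1.906 -2.179 2.539
endloop
endfacet
facet normal 0.274 0.662 -0.697
outer loop
vertex -1.906 -2.179 2.539
vertex -1.323 -4.127 0.919
vertex -2.789 -3.245 1.18
endloop
endfacet
facet normal -0.274 -0.662 0.697
outer loop
vertex -3.16 -4.138 2.121
vertex -0.811 -3.955 3.22
vertex -2.277 -3.073 3.481
endloop
endfacet
facet normal -0.455 -0.549 -0.701
outer loop
vertex -1.694 -5.021 1.861
vertex -3.16 -4.138 2.121
vertex -1.323 -4.127 0.919
endloop
endfacet
facet normal -0.275 -0.662 0.698
outer loop
vertex -1.694 -5.021 1.861
vertex -0.811 -3.955 3.22
vertex -3.16 -4.138 2.121
endloop
endfacet
facet normal 0.455 0.549 0.701
outer loop
vertex -2.277 -3.073 3.481
vertex -0.811 -3.955 3.22
vertex -1.906 -2.179 2.539
endloop
endfacet
facet normal 0.275 0.662 -0.697
outer loop
vertex -0.44 -3.062 2.279
vertex -1.323 -4.127 0.919
vertex -1.906 -2.179 2.539
endloop
endfacet
facet normal 0.455 0.549 0.701
outer loop
vertex -1.906 -2.179 2.539
vertex -0.811 -3.955 3.22
vertex -0.44 -3.062 2.279
endloop
endfacet
facet normal 0.847 -0.510 -0.150
outer loop
vertex -0.44 -3.062 2.279
vertex -1.694 -5.021 1.861
vertex -1.323 -4.127 0.919
endloop
endfacet
facet normal 0.847 -0.510 -0.150
outer loop
vertex -0.811 -3.955 3.22
vertex -1.694 -5.021 1.861
vertex -0.44 -3.062 2.279
endloop
endfacet

endsolid


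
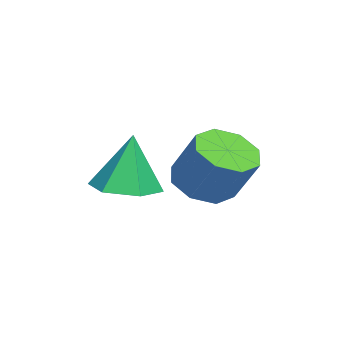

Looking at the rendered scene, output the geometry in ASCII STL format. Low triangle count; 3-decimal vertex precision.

solid 
facet normal 0.103 -0.096 -0.990
outer loop
vertex -1.857 -0.961 -0.016
vertex -2.57 -1.404 -0.047
vertex -2.591 -0.569 -0.13
endloop
endfacet
facet normal 0.386 0.836 0.389
outer loop
vertex -1.857 -0.961 -0.016
vertex -2.591 -0.569 -0.13
vertex -2.73 -1.256 1.487
endloop
endfacet
facet normal 0.103 -0.096 -0.990
outer loop
vertex -2.591 -0.569 -0.13
vertex -2.57 -1.404 -0.047
vertex -3.304 -1.012 -0.161
endloop
endfacet
facet normal -0.513 0.805 0.298
outer loop
vertex -2.591 -0.569 -0.13
vertex -3.304 -1.012 -0.161
vertex -2.73 -1.256 1.487
endloop
endfacet
facet normal 0.103 -0.096 -0.990
outer loop
vertex -3.304 -1.012 -0.161
vertex -2.57 -1.404 -0.047
vertex -3.283 -1.847 -0.078
endloop
endfacet
facet normal -0.944 0.009 0.330
outer loop
vertex -3.304 -1.012 -0.161
vertex -3.283 -1.847 -0.078
vertex -2.73 -1.256 1.487
endloop
endfacet
facet normal 0.103 -0.096 -0.990
outer loop
vertex -3.283 -1.847 -0.078
vertex -2.57 -1.404 -0.047
vertex -2.55 -2.24 0.036
endloop
endfacet
facet normal -0.475 -0.755 0.453
outer loop
vertex -3.283 -1.847 -0.078
vertex -2.55 -2.24 0.036
vertex -2.73 -1.256 1.487
endloop
endfacet
facet normal 0.103 -0.096 -0.990
outer loop
vertex -2.55 -2.24 0.036
vertex -2.57 -1.404 -0.047
vertex -1.837 -1.797 0.067
endloop
endfacet
facet normal 0.426 -0.723 0.543
outer loop
vertex -2.55 -2.24 0.036
vertex -1.837 -1.797 0.067
vertex -2.73 -1.256 1.487
endloop
endfacet
facet normal 0.103 -0.096 -0.990
outer loop
vertex -1.837 -1.797 0.067
vertex -2.57 -1.404 -0.047
vertex -1.857 -0.961 -0.016
endloop
endfacet
facet normal 0.856 0.071 0.511
outer loop
vertex -1.837 -1.797 0.067
vertex -1.857 -0.961 -0.016
vertex -2.73 -1.256 1.487
endloop
endfacet
facet normal -0.335 -0.437 -0.835
outer loop
vertex -3.076 -0.056 -0.478
vertex -3.855 0.133 -0.264
vertex -3.259 0.51 -0.701
endloop
endfacet
facet normal 0.897 0.122 -0.425
outer loop
vertex -3.076 -0.056 -0.478
vertex -3.259 0.51 -0.701
vertex -2.606 0.557 0.69
endloop
endfacet
facet normal 0.897 0.122 -0.425
outer loop
vertex -2.606 0.557 0.69
vertex -3.259 0.51 -0.701
vertex -2.789 1.123 0.466
endloop
endfacet
facet normal 0.336 0.439 0.834
outer loop
vertex -2.606 0.557 0.69
vertex -2.789 1.123 0.466
vertex -3.385 0.747 0.904
endloop
endfacet
facet normal -0.334 -0.438 -0.834
outer loop
vertex -3.259 0.51 -0.701
vertex -3.855 0.133 -0.264
vertex -3.791 0.855 -0.669
endloop
endfacet
facet normal 0.431 0.716 -0.550
outer loop
vertex -3.259 0.51 -0.701
vertex -3.791 0.855 -0.669
vertex -2.789 1.123 0.466
endloop
endfacet
facet normal 0.430 0.716 -0.549
outer loop
vertex -2.789 1.123 0.466
vertex -3.791 0.855 -0.669
vertex -3.321 1.468 0.499
endloop
endfacet
facet normal 0.336 0.438 0.834
outer loop
vertex -2.789 1.123 0.466
vertex -3.321 1.468 0.499
vertex -3.385 0.747 0.904
endloop
endfacet
facet normal -0.336 -0.438 -0.834
outer loop
vertex -3.791 0.855 -0.669
vertex -3.855 0.133 -0.264
vertex -4.361 0.778 -0.399
endloop
endfacet
facet normal -0.287 0.891 -0.352
outer loop
vertex -3.791 0.855 -0.669
vertex -4.361 0.778 -0.399
vertex -3.321 1.468 0.499
endloop
endfacet
facet normal -0.287 0.891 -0.352
outer loop
vertex -3.321 1.468 0.499
vertex -4.361 0.778 -0.399
vertex -3.891 1.391 0.769
endloop
endfacet
facet normal 0.336 0.439 0.834
outer loop
vertex -3.321 1.468 0.499
vertex -3.891 1.391 0.769
vertex -3.385 0.747 0.904
endloop
endfacet
facet normal -0.336 -0.438 -0.834
outer loop
vertex -4.361 0.778 -0.399
vertex -3.855 0.133 -0.264
vertex -4.634 0.323 -0.05
endloop
endfacet
facet normal -0.838 0.543 0.052
outer loop
vertex -4.361 0.778 -0.399
vertex -4.634 0.323 -0.05
vertex -3.891 1.391 0.769
endloop
endfacet
facet normal -0.838 0.543 0.052
outer loop
vertex -3.891 1.391 0.769
vertex -4.634 0.323 -0.05
vertex -4.164 0.936 1.118
endloop
endfacet
facet normal 0.335 0.438 0.834
outer loop
vertex -3.891 1.391 0.769
vertex -4.164 0.936 1.118
vertex -3.385 0.747 0.904
endloop
endfacet
facet normal -0.336 -0.439 -0.834
outer loop
vertex -4.634 0.323 -0.05
vertex -3.855 0.133 -0.264
vertex -4.451 -0.243 0.174
endloop
endfacet
facet normal -0.897 -0.122 0.425
outer loop
vertex -4.634 0.323 -0.05
vertex -4.451 -0.243 0.174
vertex -4.164 0.936 1.118
endloop
endfacet
facet normal -0.897 -0.122 0.425
outer loop
vertex -4.164 0.936 1.118
vertex -4.451 -0.243 0.174
vertex -3.981 0.37 1.341
endloop
endfacet
facet normal 0.335 0.437 0.835
outer loop
vertex -4.164 0.936 1.118
vertex -3.981 0.37 1.341
vertex -3.385 0.747 0.904
endloop
endfacet
facet normal -0.336 -0.438 -0.834
outer loop
vertex -4.451 -0.243 0.174
vertex -3.855 0.133 -0.264
vertex -3.919 -0.588 0.141
endloop
endfacet
facet normal -0.430 -0.716 0.549
outer loop
vertex -4.451 -0.243 0.174
vertex -3.919 -0.588 0.141
vertex -3.981 0.37 1.341
endloop
endfacet
facet normal -0.431 -0.716 0.549
outer loop
vertex -3.981 0.37 1.341
vertex -3.919 -0.588 0.141
vertex -3.449 0.025 1.309
endloop
endfacet
facet normal 0.334 0.438 0.834
outer loop
vertex -3.981 0.37 1.341
vertex -3.449 0.025 1.309
vertex -3.385 0.747 0.904
endloop
endfacet
facet normal -0.336 -0.439 -0.834
outer loop
vertex -3.919 -0.588 0.141
vertex -3.855 0.133 -0.264
vertex -3.349 -0.511 -0.129
endloop
endfacet
facet normal 0.287 -0.891 0.352
outer loop
vertex -3.919 -0.588 0.141
vertex -3.349 -0.511 -0.129
vertex -3.449 0.025 1.309
endloop
endfacet
facet normal 0.287 -0.891 0.352
outer loop
vertex -3.449 0.025 1.309
vertex -3.349 -0.511 -0.129
vertex -2.879 0.102 1.039
endloop
endfacet
facet normal 0.336 0.438 0.834
outer loop
vertex -3.449 0.025 1.309
vertex -2.879 0.102 1.039
vertex -3.385 0.747 0.904
endloop
endfacet
facet normal -0.335 -0.438 -0.834
outer loop
vertex -3.349 -0.511 -0.129
vertex -3.855 0.133 -0.264
vertex -3.076 -0.056 -0.478
endloop
endfacet
facet normal 0.838 -0.543 -0.052
outer loop
vertex -3.349 -0.511 -0.129
vertex -3.076 -0.056 -0.478
vertex -2.879 0.102 1.039
endloop
endfacet
facet normal 0.838 -0.543 -0.052
outer loop
vertex -2.879 0.102 1.039
vertex -3.076 -0.056 -0.478
vertex -2.606 0.557 0.69
endloop
endfacet
facet normal 0.336 0.438 0.834
outer loop
vertex -2.879 0.102 1.039
vertex -2.606 0.557 0.69
vertex -3.385 0.747 0.904
endloop
endfacet

endsolid


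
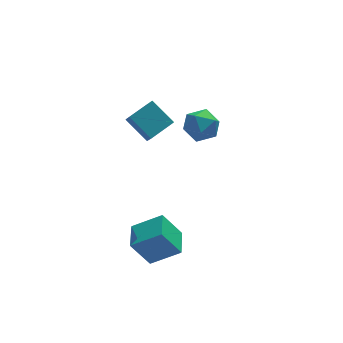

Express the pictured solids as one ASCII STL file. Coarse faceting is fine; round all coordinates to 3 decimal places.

solid 
facet normal -0.801 0.258 -0.540
outer loop
vertex -3.864 -4.034 -2.16
vertex -3.35 -2.383 -2.134
vertex -2.804 -4.338 -3.876
endloop
endfacet
facet normal -0.297 -0.955 -0.015
outer loop
vertex -1.13 -4.877 -2.746
vertex -3.864 -4.034 -2.16
vertex -2.804 -4.338 -3.876
endloop
endfacet
facet normal -0.801 0.258 -0.541
outer loop
vertex -2.804 -4.338 -3.876
vertex -3.35 -2.383 -2.134
vertex -2.289 -2.686 -3.85
endloop
endfacet
facet normal 0.520 -0.149 -0.841
outer loop
vertex -2.289 -2.686 -3.85
vertex -1.13 -4.877 -2.746
vertex -2.804 -4.338 -3.876
endloop
endfacet
facet normal -0.520 0.149 0.841
outer loop
vertex -3.864 -4.034 -2.16
vertex -1.676 -2.922 -1.004
vertex -3.35 -2.383 -2.134
endloop
endfacet
facet normal -0.298 -0.955 -0.015
outer loop
vertex -2.191 -4.574 -1.03
vertex -3.864 -4.034 -2.16
vertex -1.13 -4.877 -2.746
endloop
endfacet
facet normal -0.520 0.149 0.841
outer loop
vertex -2.191 -4.574 -1.03
vertex -1.676 -2.922 -1.004
vertex -3.864 -4.034 -2.16
endloop
endfacet
facet normal 0.297 0.955 0.015
outer loop
vertex -3.35 -2.383 -2.134
vertex -1.676 -2.922 -1.004
vertex -2.289 -2.686 -3.85
endloop
endfacet
facet normal 0.520 -0.149 -0.841
outer loop
vertex -0.616 -3.226 -2.72
vertex -1.13 -4.877 -2.746
vertex -2.289 -2.686 -3.85
endloop
endfacet
facet normal 0.298 0.954 0.015
outer loop
vertex -2.289 -2.686 -3.85
vertex -1.676 -2.922 -1.004
vertex -0.616 -3.226 -2.72
endloop
endfacet
facet normal 0.801 -0.258 0.541
outer loop
vertex -0.616 -3.226 -2.72
vertex -2.191 -4.574 -1.03
vertex -1.13 -4.877 -2.746
endloop
endfacet
facet normal 0.801 -0.258 0.540
outer loop
vertex -1.676 -2.922 -1.004
vertex -2.191 -4.574 -1.03
vertex -0.616 -3.226 -2.72
endloop
endfacet
facet normal -0.482 0.661 0.575
outer loop
vertex -2.324 1.676 4.043
vertex -0.8 2.293 4.611
vertex -2.307 2.655 2.933
endloop
endfacet
facet normal -0.876 -0.355 -0.327
outer loop
vertex -1.38 1.387 1.829
vertex -2.324 1.676 4.043
vertex -2.307 2.655 2.933
endloop
endfacet
facet normal -0.483 0.660 0.576
outer loop
vertex -2.307 2.655 2.933
vertex -0.8 2.293 4.611
vertex -0.783 3.273 3.502
endloop
endfacet
facet normal 0.012 0.661 -0.750
outer loop
vertex -0.783 3.273 3.502
vertex -1.38 1.387 1.829
vertex -2.307 2.655 2.933
endloop
endfacet
facet normal -0.012 -0.661 0.750
outer loop
vertex -2.324 1.676 4.043
vertex 0.127 1.025 3.507
vertex -0.8 2.293 4.611
endloop
endfacet
facet normal -0.876 -0.355 -0.327
outer loop
vertex -1.397 0.407 2.938
vertex -2.324 1.676 4.043
vertex -1.38 1.387 1.829
endloop
endfacet
facet normal -0.012 -0.662 0.750
outer loop
vertex -1.397 0.407 2.938
vertex 0.127 1.025 3.507
vertex -2.324 1.676 4.043
endloop
endfacet
facet normal 0.876 0.355 0.327
outer loop
vertex -0.8 2.293 4.611
vertex 0.127 1.025 3.507
vertex -0.783 3.273 3.502
endloop
endfacet
facet normal 0.012 0.661 -0.750
outer loop
vertex 0.144 2.004 2.397
vertex -1.38 1.387 1.829
vertex -0.783 3.273 3.502
endloop
endfacet
facet normal 0.876 0.355 0.327
outer loop
vertex -0.783 3.273 3.502
vertex 0.127 1.025 3.507
vertex 0.144 2.004 2.397
endloop
endfacet
facet normal 0.482 -0.660 -0.576
outer loop
vertex 0.144 2.004 2.397
vertex -1.397 0.407 2.938
vertex -1.38 1.387 1.829
endloop
endfacet
facet normal 0.483 -0.661 -0.575
outer loop
vertex 0.127 1.025 3.507
vertex -1.397 0.407 2.938
vertex 0.144 2.004 2.397
endloop
endfacet
facet normal -0.883 0.459 -0.099
outer loop
vertex 1.879 4.22 -0.52
vertex 1.397 3.486 0.371
vertex 1.929 4.576 0.679
endloop
endfacet
facet normal -0.347 0.903 -0.254
outer loop
vertex 1.879 4.22 -0.52
vertex 1.929 4.576 0.679
vertex 2.92 4.747 -0.067
endloop
endfacet
facet normal 0.031 0.616 -0.787
outer loop
vertex 1.879 4.22 -0.52
vertex 2.92 4.747 -0.067
vertex 3.0 3.762 -0.835
endloop
endfacet
facet normal -0.272 -0.005 -0.962
outer loop
vertex 1.879 4.22 -0.52
vertex 3.0 3.762 -0.835
vertex 2.059 2.983 -0.565
endloop
endfacet
facet normal -0.837 -0.102 -0.537
outer loop
vertex 1.879 4.22 -0.52
vertex 2.059 2.983 -0.565
vertex 1.397 3.486 0.371
endloop
endfacet
facet normal 0.078 0.944 0.320
outer loop
vertex 2.92 4.747 -0.067
vertex 1.929 4.576 0.679
vertex 3.081 4.337 1.105
endloop
endfacet
facet normal -0.791 0.225 0.569
outer loop
vertex 1.929 4.576 0.679
vertex 1.397 3.486 0.371
vertex 2.14 3.558 1.375
endloop
endfacet
facet normal -0.717 -0.683 -0.140
outer loop
vertex 1.397 3.486 0.371
vertex 2.059 2.983 -0.565
vertex 2.22 2.573 0.607
endloop
endfacet
facet normal 0.197 -0.525 -0.828
outer loop
vertex 2.059 2.983 -0.565
vertex 3.0 3.762 -0.835
vertex 3.211 2.744 -0.139
endloop
endfacet
facet normal 0.688 0.480 -0.544
outer loop
vertex 3.0 3.762 -0.835
vertex 2.92 4.747 -0.067
vertex 3.743 3.834 0.169
endloop
endfacet
facet normal 0.272 0.005 0.962
outer loop
vertex 3.261 3.1 1.06
vertex 3.081 4.337 1.105
vertex 2.14 3.558 1.375
endloop
endfacet
facet normal -0.031 -0.616 0.787
outer loop
vertex 3.261 3.1 1.06
vertex 2.14 3.558 1.375
vertex 2.22 2.573 0.607
endloop
endfacet
facet normal 0.347 -0.903 0.254
outer loop
vertex 3.261 3.1 1.06
vertex 2.22 2.573 0.607
vertex 3.211 2.744 -0.139
endloop
endfacet
facet normal 0.883 -0.459 0.099
outer loop
vertex 3.261 3.1 1.06
vertex 3.211 2.744 -0.139
vertex 3.743 3.834 0.169
endloop
endfacet
facet normal 0.837 0.102 0.537
outer loop
vertex 3.261 3.1 1.06
vertex 3.743 3.834 0.169
vertex 3.081 4.337 1.105
endloop
endfacet
facet normal -0.197 0.525 0.828
outer loop
vertex 2.14 3.558 1.375
vertex 3.081 4.337 1.105
vertex 1.929 4.576 0.679
endloop
endfacet
facet normal -0.688 -0.480 0.544
outer loop
vertex 2.22 2.573 0.607
vertex 2.14 3.558 1.375
vertex 1.397 3.486 0.371
endloop
endfacet
facet normal -0.078 -0.944 -0.320
outer loop
vertex 3.211 2.744 -0.139
vertex 2.22 2.573 0.607
vertex 2.059 2.983 -0.565
endloop
endfacet
facet normal 0.791 -0.225 -0.569
outer loop
vertex 3.743 3.834 0.169
vertex 3.211 2.744 -0.139
vertex 3.0 3.762 -0.835
endloop
endfacet
facet normal 0.717 0.683 0.140
outer loop
vertex 3.081 4.337 1.105
vertex 3.743 3.834 0.169
vertex 2.92 4.747 -0.067
endloop
endfacet

endsolid


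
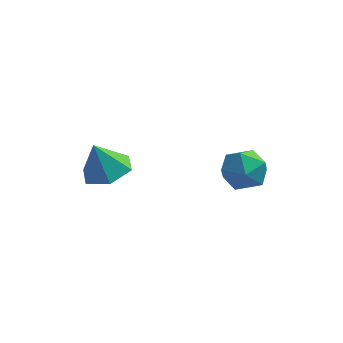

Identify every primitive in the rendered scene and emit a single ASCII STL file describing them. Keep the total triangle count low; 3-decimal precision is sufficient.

solid 
facet normal -0.324 0.928 0.181
outer loop
vertex 2.638 0.879 -0.835
vertex 2.113 0.558 -0.13
vertex 2.992 0.834 0.03
endloop
endfacet
facet normal 0.336 0.937 -0.089
outer loop
vertex 2.638 0.879 -0.835
vertex 2.992 0.834 0.03
vertex 3.514 0.577 -0.704
endloop
endfacet
facet normal 0.319 0.611 -0.724
outer loop
vertex 2.638 0.879 -0.835
vertex 3.514 0.577 -0.704
vertex 2.956 0.142 -1.317
endloop
endfacet
facet normal -0.351 0.402 -0.846
outer loop
vertex 2.638 0.879 -0.835
vertex 2.956 0.142 -1.317
vertex 2.09 0.131 -0.963
endloop
endfacet
facet normal -0.749 0.598 -0.286
outer loop
vertex 2.638 0.879 -0.835
vertex 2.09 0.131 -0.963
vertex 2.113 0.558 -0.13
endloop
endfacet
facet normal 0.757 0.556 0.344
outer loop
vertex 3.514 0.577 -0.704
vertex 2.992 0.834 0.03
vertex 3.53 0.069 0.083
endloop
endfacet
facet normal -0.312 0.541 0.781
outer loop
vertex 2.992 0.834 0.03
vertex 2.113 0.558 -0.13
vertex 2.664 0.058 0.437
endloop
endfacet
facet normal -1.000 0.006 0.024
outer loop
vertex 2.113 0.558 -0.13
vertex 2.09 0.131 -0.963
vertex 2.106 -0.377 -0.176
endloop
endfacet
facet normal -0.356 -0.312 -0.881
outer loop
vertex 2.09 0.131 -0.963
vertex 2.956 0.142 -1.317
vertex 2.628 -0.634 -0.91
endloop
endfacet
facet normal 0.729 0.028 -0.684
outer loop
vertex 2.956 0.142 -1.317
vertex 3.514 0.577 -0.704
vertex 3.507 -0.358 -0.75
endloop
endfacet
facet normal 0.351 -0.402 0.846
outer loop
vertex 2.982 -0.679 -0.045
vertex 3.53 0.069 0.083
vertex 2.664 0.058 0.437
endloop
endfacet
facet normal -0.319 -0.611 0.724
outer loop
vertex 2.982 -0.679 -0.045
vertex 2.664 0.058 0.437
vertex 2.106 -0.377 -0.176
endloop
endfacet
facet normal -0.336 -0.937 0.089
outer loop
vertex 2.982 -0.679 -0.045
vertex 2.106 -0.377 -0.176
vertex 2.628 -0.634 -0.91
endloop
endfacet
facet normal 0.324 -0.928 -0.181
outer loop
vertex 2.982 -0.679 -0.045
vertex 2.628 -0.634 -0.91
vertex 3.507 -0.358 -0.75
endloop
endfacet
facet normal 0.749 -0.598 0.286
outer loop
vertex 2.982 -0.679 -0.045
vertex 3.507 -0.358 -0.75
vertex 3.53 0.069 0.083
endloop
endfacet
facet normal 0.356 0.312 0.881
outer loop
vertex 2.664 0.058 0.437
vertex 3.53 0.069 0.083
vertex 2.992 0.834 0.03
endloop
endfacet
facet normal -0.729 -0.028 0.684
outer loop
vertex 2.106 -0.377 -0.176
vertex 2.664 0.058 0.437
vertex 2.113 0.558 -0.13
endloop
endfacet
facet normal -0.757 -0.556 -0.344
outer loop
vertex 2.628 -0.634 -0.91
vertex 2.106 -0.377 -0.176
vertex 2.09 0.131 -0.963
endloop
endfacet
facet normal 0.312 -0.541 -0.781
outer loop
vertex 3.507 -0.358 -0.75
vertex 2.628 -0.634 -0.91
vertex 2.956 0.142 -1.317
endloop
endfacet
facet normal 1.000 -0.006 -0.024
outer loop
vertex 3.53 0.069 0.083
vertex 3.507 -0.358 -0.75
vertex 3.514 0.577 -0.704
endloop
endfacet
facet normal 0.322 0.060 -0.945
outer loop
vertex -0.156 -3.921 2.376
vertex -0.984 -3.741 2.105
vertex -0.437 -3.078 2.334
endloop
endfacet
facet normal 0.599 0.238 0.765
outer loop
vertex -0.156 -3.921 2.376
vertex -0.437 -3.078 2.334
vertex -1.396 -3.819 3.315
endloop
endfacet
facet normal 0.321 0.061 -0.945
outer loop
vertex -0.437 -3.078 2.334
vertex -0.984 -3.741 2.105
vertex -1.265 -2.898 2.064
endloop
endfacet
facet normal -0.018 0.806 0.592
outer loop
vertex -0.437 -3.078 2.334
vertex -1.265 -2.898 2.064
vertex -1.396 -3.819 3.315
endloop
endfacet
facet normal 0.321 0.061 -0.945
outer loop
vertex -1.265 -2.898 2.064
vertex -0.984 -3.741 2.105
vertex -1.813 -3.561 1.835
endloop
endfacet
facet normal -0.782 0.538 0.314
outer loop
vertex -1.265 -2.898 2.064
vertex -1.813 -3.561 1.835
vertex -1.396 -3.819 3.315
endloop
endfacet
facet normal 0.321 0.061 -0.945
outer loop
vertex -1.813 -3.561 1.835
vertex -0.984 -3.741 2.105
vertex -1.531 -4.405 1.876
endloop
endfacet
facet normal -0.930 -0.301 0.210
outer loop
vertex -1.813 -3.561 1.835
vertex -1.531 -4.405 1.876
vertex -1.396 -3.819 3.315
endloop
endfacet
facet normal 0.322 0.060 -0.945
outer loop
vertex -1.531 -4.405 1.876
vertex -0.984 -3.741 2.105
vertex -0.703 -4.585 2.147
endloop
endfacet
facet normal -0.314 -0.869 0.383
outer loop
vertex -1.531 -4.405 1.876
vertex -0.703 -4.585 2.147
vertex -1.396 -3.819 3.315
endloop
endfacet
facet normal 0.322 0.060 -0.945
outer loop
vertex -0.703 -4.585 2.147
vertex -0.984 -3.741 2.105
vertex -0.156 -3.921 2.376
endloop
endfacet
facet normal 0.451 -0.600 0.661
outer loop
vertex -0.703 -4.585 2.147
vertex -0.156 -3.921 2.376
vertex -1.396 -3.819 3.315
endloop
endfacet

endsolid


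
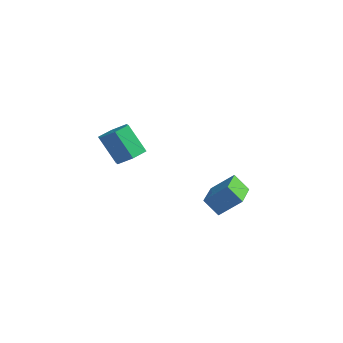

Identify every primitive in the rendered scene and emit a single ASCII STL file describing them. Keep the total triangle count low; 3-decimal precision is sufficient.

solid 
facet normal -0.612 -0.437 -0.659
outer loop
vertex 2.118 -3.334 0.388
vertex 1.391 -1.792 0.041
vertex 2.803 -3.178 -0.351
endloop
endfacet
facet normal 0.418 -0.886 0.200
outer loop
vertex 3.629 -2.588 0.539
vertex 2.118 -3.334 0.388
vertex 2.803 -3.178 -0.351
endloop
endfacet
facet normal -0.612 -0.437 -0.659
outer loop
vertex 2.803 -3.178 -0.351
vertex 1.391 -1.792 0.041
vertex 2.076 -1.636 -0.699
endloop
endfacet
facet normal 0.672 0.153 -0.725
outer loop
vertex 2.076 -1.636 -0.699
vertex 3.629 -2.588 0.539
vertex 2.803 -3.178 -0.351
endloop
endfacet
facet normal -0.672 -0.153 0.725
outer loop
vertex 2.118 -3.334 0.388
vertex 2.217 -1.202 0.931
vertex 1.391 -1.792 0.041
endloop
endfacet
facet normal 0.418 -0.886 0.200
outer loop
vertex 2.944 -2.744 1.279
vertex 2.118 -3.334 0.388
vertex 3.629 -2.588 0.539
endloop
endfacet
facet normal -0.672 -0.153 0.725
outer loop
vertex 2.944 -2.744 1.279
vertex 2.217 -1.202 0.931
vertex 2.118 -3.334 0.388
endloop
endfacet
facet normal -0.418 0.886 -0.200
outer loop
vertex 1.391 -1.792 0.041
vertex 2.217 -1.202 0.931
vertex 2.076 -1.636 -0.699
endloop
endfacet
facet normal 0.672 0.154 -0.725
outer loop
vertex 2.902 -1.046 0.192
vertex 3.629 -2.588 0.539
vertex 2.076 -1.636 -0.699
endloop
endfacet
facet normal -0.418 0.886 -0.200
outer loop
vertex 2.076 -1.636 -0.699
vertex 2.217 -1.202 0.931
vertex 2.902 -1.046 0.192
endloop
endfacet
facet normal 0.612 0.437 0.659
outer loop
vertex 2.902 -1.046 0.192
vertex 2.944 -2.744 1.279
vertex 3.629 -2.588 0.539
endloop
endfacet
facet normal 0.612 0.437 0.659
outer loop
vertex 2.217 -1.202 0.931
vertex 2.944 -2.744 1.279
vertex 2.902 -1.046 0.192
endloop
endfacet
facet normal 0.598 0.007 -0.802
outer loop
vertex -1.559 -3.505 1.726
vertex -2.08 -2.985 1.342
vertex -1.461 -2.684 1.806
endloop
endfacet
facet normal 0.793 -0.152 0.590
outer loop
vertex -1.559 -3.505 1.726
vertex -1.461 -2.684 1.806
vertex -2.539 -3.515 3.042
endloop
endfacet
facet normal 0.793 -0.152 0.589
outer loop
vertex -2.539 -3.515 3.042
vertex -1.461 -2.684 1.806
vertex -2.44 -2.694 3.121
endloop
endfacet
facet normal -0.597 -0.005 0.802
outer loop
vertex -2.539 -3.515 3.042
vertex -2.44 -2.694 3.121
vertex -3.06 -2.995 2.658
endloop
endfacet
facet normal 0.598 0.007 -0.802
outer loop
vertex -1.461 -2.684 1.806
vertex -2.08 -2.985 1.342
vertex -1.982 -2.165 1.422
endloop
endfacet
facet normal 0.499 0.780 0.377
outer loop
vertex -1.461 -2.684 1.806
vertex -1.982 -2.165 1.422
vertex -2.44 -2.694 3.121
endloop
endfacet
facet normal 0.499 0.780 0.377
outer loop
vertex -2.44 -2.694 3.121
vertex -1.982 -2.165 1.422
vertex -2.961 -2.175 2.737
endloop
endfacet
facet normal -0.597 -0.005 0.802
outer loop
vertex -2.44 -2.694 3.121
vertex -2.961 -2.175 2.737
vertex -3.06 -2.995 2.658
endloop
endfacet
facet normal 0.598 0.007 -0.802
outer loop
vertex -1.982 -2.165 1.422
vertex -2.08 -2.985 1.342
vertex -2.601 -2.465 0.958
endloop
endfacet
facet normal -0.293 0.932 -0.211
outer loop
vertex -1.982 -2.165 1.422
vertex -2.601 -2.465 0.958
vertex -2.961 -2.175 2.737
endloop
endfacet
facet normal -0.293 0.932 -0.211
outer loop
vertex -2.961 -2.175 2.737
vertex -2.601 -2.465 0.958
vertex -3.581 -2.475 2.274
endloop
endfacet
facet normal -0.597 -0.005 0.802
outer loop
vertex -2.961 -2.175 2.737
vertex -3.581 -2.475 2.274
vertex -3.06 -2.995 2.658
endloop
endfacet
facet normal 0.597 0.005 -0.802
outer loop
vertex -2.601 -2.465 0.958
vertex -2.08 -2.985 1.342
vertex -2.7 -3.286 0.879
endloop
endfacet
facet normal -0.793 0.152 -0.590
outer loop
vertex -2.601 -2.465 0.958
vertex -2.7 -3.286 0.879
vertex -3.581 -2.475 2.274
endloop
endfacet
facet normal -0.793 0.152 -0.589
outer loop
vertex -3.581 -2.475 2.274
vertex -2.7 -3.286 0.879
vertex -3.679 -3.296 2.194
endloop
endfacet
facet normal -0.598 -0.007 0.802
outer loop
vertex -3.581 -2.475 2.274
vertex -3.679 -3.296 2.194
vertex -3.06 -2.995 2.658
endloop
endfacet
facet normal 0.597 0.005 -0.802
outer loop
vertex -2.7 -3.286 0.879
vertex -2.08 -2.985 1.342
vertex -2.179 -3.805 1.263
endloop
endfacet
facet normal -0.499 -0.780 -0.377
outer loop
vertex -2.7 -3.286 0.879
vertex -2.179 -3.805 1.263
vertex -3.679 -3.296 2.194
endloop
endfacet
facet normal -0.499 -0.780 -0.377
outer loop
vertex -3.679 -3.296 2.194
vertex -2.179 -3.805 1.263
vertex -3.158 -3.815 2.578
endloop
endfacet
facet normal -0.598 -0.007 0.802
outer loop
vertex -3.679 -3.296 2.194
vertex -3.158 -3.815 2.578
vertex -3.06 -2.995 2.658
endloop
endfacet
facet normal 0.597 0.005 -0.802
outer loop
vertex -2.179 -3.805 1.263
vertex -2.08 -2.985 1.342
vertex -1.559 -3.505 1.726
endloop
endfacet
facet normal 0.293 -0.932 0.211
outer loop
vertex -2.179 -3.805 1.263
vertex -1.559 -3.505 1.726
vertex -3.158 -3.815 2.578
endloop
endfacet
facet normal 0.293 -0.932 0.211
outer loop
vertex -3.158 -3.815 2.578
vertex -1.559 -3.505 1.726
vertex -2.539 -3.515 3.042
endloop
endfacet
facet normal -0.598 -0.007 0.802
outer loop
vertex -3.158 -3.815 2.578
vertex -2.539 -3.515 3.042
vertex -3.06 -2.995 2.658
endloop
endfacet

endsolid


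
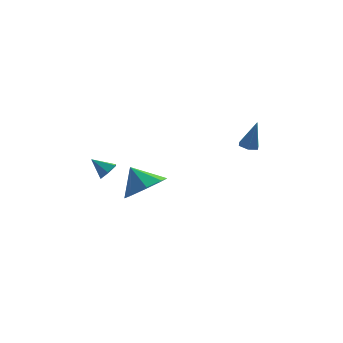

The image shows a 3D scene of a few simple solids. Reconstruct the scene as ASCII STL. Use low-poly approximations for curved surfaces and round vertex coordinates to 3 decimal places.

solid 
facet normal 0.501 -0.440 -0.745
outer loop
vertex -1.054 -0.492 -3.419
vertex -1.996 -0.802 -3.87
vertex -1.353 0.074 -3.954
endloop
endfacet
facet normal 0.338 0.735 0.588
outer loop
vertex -1.054 -0.492 -3.419
vertex -1.353 0.074 -3.954
vertex -2.684 -0.198 -2.85
endloop
endfacet
facet normal 0.503 -0.440 -0.744
outer loop
vertex -1.353 0.074 -3.954
vertex -1.996 -0.802 -3.87
vertex -2.028 0.126 -4.441
endloop
endfacet
facet normal -0.053 0.983 0.178
outer loop
vertex -1.353 0.074 -3.954
vertex -2.028 0.126 -4.441
vertex -2.684 -0.198 -2.85
endloop
endfacet
facet normal 0.502 -0.441 -0.744
outer loop
vertex -2.028 0.126 -4.441
vertex -1.996 -0.802 -3.87
vertex -2.685 -0.365 -4.593
endloop
endfacet
facet normal -0.585 0.807 -0.077
outer loop
vertex -2.028 0.126 -4.441
vertex -2.685 -0.365 -4.593
vertex -2.684 -0.198 -2.85
endloop
endfacet
facet normal 0.501 -0.441 -0.744
outer loop
vertex -2.685 -0.365 -4.593
vertex -1.996 -0.802 -3.87
vertex -2.939 -1.112 -4.321
endloop
endfacet
facet normal -0.950 0.312 -0.029
outer loop
vertex -2.685 -0.365 -4.593
vertex -2.939 -1.112 -4.321
vertex -2.684 -0.198 -2.85
endloop
endfacet
facet normal 0.501 -0.440 -0.745
outer loop
vertex -2.939 -1.112 -4.321
vertex -1.996 -0.802 -3.87
vertex -2.64 -1.677 -3.786
endloop
endfacet
facet normal -0.931 -0.214 0.294
outer loop
vertex -2.939 -1.112 -4.321
vertex -2.64 -1.677 -3.786
vertex -2.684 -0.198 -2.85
endloop
endfacet
facet normal 0.502 -0.441 -0.744
outer loop
vertex -2.64 -1.677 -3.786
vertex -1.996 -0.802 -3.87
vertex -1.964 -1.73 -3.299
endloop
endfacet
facet normal -0.542 -0.461 0.703
outer loop
vertex -2.64 -1.677 -3.786
vertex -1.964 -1.73 -3.299
vertex -2.684 -0.198 -2.85
endloop
endfacet
facet normal 0.502 -0.441 -0.744
outer loop
vertex -1.964 -1.73 -3.299
vertex -1.996 -0.802 -3.87
vertex -1.307 -1.239 -3.147
endloop
endfacet
facet normal -0.009 -0.285 0.958
outer loop
vertex -1.964 -1.73 -3.299
vertex -1.307 -1.239 -3.147
vertex -2.684 -0.198 -2.85
endloop
endfacet
facet normal 0.501 -0.441 -0.744
outer loop
vertex -1.307 -1.239 -3.147
vertex -1.996 -0.802 -3.87
vertex -1.054 -0.492 -3.419
endloop
endfacet
facet normal 0.356 0.211 0.910
outer loop
vertex -1.307 -1.239 -3.147
vertex -1.054 -0.492 -3.419
vertex -2.684 -0.198 -2.85
endloop
endfacet
facet normal -0.248 -0.037 -0.968
outer loop
vertex 2.998 0.222 -1.787
vertex 2.555 0.023 -1.666
vertex 2.606 0.519 -1.698
endloop
endfacet
facet normal 0.615 0.782 0.101
outer loop
vertex 2.998 0.222 -1.787
vertex 2.606 0.519 -1.698
vertex 2.925 0.077 -0.214
endloop
endfacet
facet normal -0.246 -0.037 -0.969
outer loop
vertex 2.606 0.519 -1.698
vertex 2.555 0.023 -1.666
vertex 2.163 0.32 -1.578
endloop
endfacet
facet normal -0.310 0.891 0.332
outer loop
vertex 2.606 0.519 -1.698
vertex 2.163 0.32 -1.578
vertex 2.925 0.077 -0.214
endloop
endfacet
facet normal -0.246 -0.037 -0.969
outer loop
vertex 2.163 0.32 -1.578
vertex 2.555 0.023 -1.666
vertex 2.112 -0.176 -1.546
endloop
endfacet
facet normal -0.857 0.120 0.500
outer loop
vertex 2.163 0.32 -1.578
vertex 2.112 -0.176 -1.546
vertex 2.925 0.077 -0.214
endloop
endfacet
facet normal -0.247 -0.035 -0.968
outer loop
vertex 2.112 -0.176 -1.546
vertex 2.555 0.023 -1.666
vertex 2.504 -0.474 -1.635
endloop
endfacet
facet normal -0.479 -0.761 0.437
outer loop
vertex 2.112 -0.176 -1.546
vertex 2.504 -0.474 -1.635
vertex 2.925 0.077 -0.214
endloop
endfacet
facet normal -0.247 -0.035 -0.968
outer loop
vertex 2.504 -0.474 -1.635
vertex 2.555 0.023 -1.666
vertex 2.947 -0.275 -1.755
endloop
endfacet
facet normal 0.447 -0.871 0.205
outer loop
vertex 2.504 -0.474 -1.635
vertex 2.947 -0.275 -1.755
vertex 2.925 0.077 -0.214
endloop
endfacet
facet normal -0.248 -0.037 -0.968
outer loop
vertex 2.947 -0.275 -1.755
vertex 2.555 0.023 -1.666
vertex 2.998 0.222 -1.787
endloop
endfacet
facet normal 0.994 -0.100 0.037
outer loop
vertex 2.947 -0.275 -1.755
vertex 2.998 0.222 -1.787
vertex 2.925 0.077 -0.214
endloop
endfacet
facet normal 0.732 -0.233 -0.640
outer loop
vertex -3.269 -2.196 -1.68
vertex -3.604 -2.067 -2.11
vertex -3.278 -1.673 -1.881
endloop
endfacet
facet normal 0.293 0.347 0.891
outer loop
vertex -3.269 -2.196 -1.68
vertex -3.278 -1.673 -1.881
vertex -4.336 -1.833 -1.47
endloop
endfacet
facet normal 0.732 -0.234 -0.640
outer loop
vertex -3.278 -1.673 -1.881
vertex -3.604 -2.067 -2.11
vertex -3.613 -1.545 -2.311
endloop
endfacet
facet normal -0.026 0.952 0.304
outer loop
vertex -3.278 -1.673 -1.881
vertex -3.613 -1.545 -2.311
vertex -4.336 -1.833 -1.47
endloop
endfacet
facet normal 0.732 -0.234 -0.640
outer loop
vertex -3.613 -1.545 -2.311
vertex -3.604 -2.067 -2.11
vertex -3.939 -1.939 -2.54
endloop
endfacet
facet normal -0.638 0.706 -0.307
outer loop
vertex -3.613 -1.545 -2.311
vertex -3.939 -1.939 -2.54
vertex -4.336 -1.833 -1.47
endloop
endfacet
facet normal 0.732 -0.234 -0.640
outer loop
vertex -3.939 -1.939 -2.54
vertex -3.604 -2.067 -2.11
vertex -3.93 -2.461 -2.339
endloop
endfacet
facet normal -0.932 -0.144 -0.332
outer loop
vertex -3.939 -1.939 -2.54
vertex -3.93 -2.461 -2.339
vertex -4.336 -1.833 -1.47
endloop
endfacet
facet normal 0.732 -0.234 -0.639
outer loop
vertex -3.93 -2.461 -2.339
vertex -3.604 -2.067 -2.11
vertex -3.595 -2.59 -1.908
endloop
endfacet
facet normal -0.614 -0.748 0.253
outer loop
vertex -3.93 -2.461 -2.339
vertex -3.595 -2.59 -1.908
vertex -4.336 -1.833 -1.47
endloop
endfacet
facet normal 0.731 -0.235 -0.640
outer loop
vertex -3.595 -2.59 -1.908
vertex -3.604 -2.067 -2.11
vertex -3.269 -2.196 -1.68
endloop
endfacet
facet normal -0.000 -0.501 0.866
outer loop
vertex -3.595 -2.59 -1.908
vertex -3.269 -2.196 -1.68
vertex -4.336 -1.833 -1.47
endloop
endfacet

endsolid


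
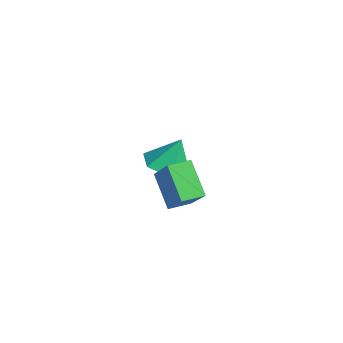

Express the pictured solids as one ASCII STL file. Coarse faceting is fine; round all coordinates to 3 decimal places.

solid 
facet normal -0.095 -0.358 -0.929
outer loop
vertex -3.032 4.424 0.086
vertex -3.493 3.698 0.413
vertex -3.948 4.459 0.166
endloop
endfacet
facet normal 0.052 0.985 0.162
outer loop
vertex -3.032 4.424 0.086
vertex -3.948 4.459 0.166
vertex -3.367 4.182 1.667
endloop
endfacet
facet normal -0.094 -0.358 -0.929
outer loop
vertex -3.948 4.459 0.166
vertex -3.493 3.698 0.413
vertex -4.409 3.733 0.492
endloop
endfacet
facet normal -0.693 0.611 0.381
outer loop
vertex -3.948 4.459 0.166
vertex -4.409 3.733 0.492
vertex -3.367 4.182 1.667
endloop
endfacet
facet normal -0.094 -0.359 -0.929
outer loop
vertex -4.409 3.733 0.492
vertex -3.493 3.698 0.413
vertex -3.954 2.972 0.74
endloop
endfacet
facet normal -0.697 -0.191 0.691
outer loop
vertex -4.409 3.733 0.492
vertex -3.954 2.972 0.74
vertex -3.367 4.182 1.667
endloop
endfacet
facet normal -0.095 -0.358 -0.929
outer loop
vertex -3.954 2.972 0.74
vertex -3.493 3.698 0.413
vertex -3.039 2.938 0.66
endloop
endfacet
facet normal 0.045 -0.621 0.782
outer loop
vertex -3.954 2.972 0.74
vertex -3.039 2.938 0.66
vertex -3.367 4.182 1.667
endloop
endfacet
facet normal -0.093 -0.358 -0.929
outer loop
vertex -3.039 2.938 0.66
vertex -3.493 3.698 0.413
vertex -2.577 3.664 0.334
endloop
endfacet
facet normal 0.788 -0.248 0.563
outer loop
vertex -3.039 2.938 0.66
vertex -2.577 3.664 0.334
vertex -3.367 4.182 1.667
endloop
endfacet
facet normal -0.093 -0.359 -0.929
outer loop
vertex -2.577 3.664 0.334
vertex -3.493 3.698 0.413
vertex -3.032 4.424 0.086
endloop
endfacet
facet normal 0.792 0.556 0.253
outer loop
vertex -2.577 3.664 0.334
vertex -3.032 4.424 0.086
vertex -3.367 4.182 1.667
endloop
endfacet
facet normal -0.741 -0.076 -0.668
outer loop
vertex -1.337 2.871 1.39
vertex -1.485 3.674 1.463
vertex -0.373 3.149 0.289
endloop
endfacet
facet normal 0.181 -0.979 -0.089
outer loop
vertex 1.145 3.306 1.657
vertex -1.337 2.871 1.39
vertex -0.373 3.149 0.289
endloop
endfacet
facet normal -0.741 -0.077 -0.667
outer loop
vertex -0.373 3.149 0.289
vertex -1.485 3.674 1.463
vertex -0.521 3.952 0.361
endloop
endfacet
facet normal 0.647 0.186 -0.739
outer loop
vertex -0.521 3.952 0.361
vertex 1.145 3.306 1.657
vertex -0.373 3.149 0.289
endloop
endfacet
facet normal -0.647 -0.186 0.739
outer loop
vertex -1.337 2.871 1.39
vertex 0.033 3.831 2.831
vertex -1.485 3.674 1.463
endloop
endfacet
facet normal 0.181 -0.979 -0.089
outer loop
vertex 0.181 3.028 2.759
vertex -1.337 2.871 1.39
vertex 1.145 3.306 1.657
endloop
endfacet
facet normal -0.647 -0.186 0.739
outer loop
vertex 0.181 3.028 2.759
vertex 0.033 3.831 2.831
vertex -1.337 2.871 1.39
endloop
endfacet
facet normal -0.181 0.979 0.089
outer loop
vertex -1.485 3.674 1.463
vertex 0.033 3.831 2.831
vertex -0.521 3.952 0.361
endloop
endfacet
facet normal 0.647 0.186 -0.739
outer loop
vertex 0.997 4.109 1.73
vertex 1.145 3.306 1.657
vertex -0.521 3.952 0.361
endloop
endfacet
facet normal -0.181 0.979 0.089
outer loop
vertex -0.521 3.952 0.361
vertex 0.033 3.831 2.831
vertex 0.997 4.109 1.73
endloop
endfacet
facet normal 0.741 0.076 0.667
outer loop
vertex 0.997 4.109 1.73
vertex 0.181 3.028 2.759
vertex 1.145 3.306 1.657
endloop
endfacet
facet normal 0.740 0.077 0.668
outer loop
vertex 0.033 3.831 2.831
vertex 0.181 3.028 2.759
vertex 0.997 4.109 1.73
endloop
endfacet

endsolid
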